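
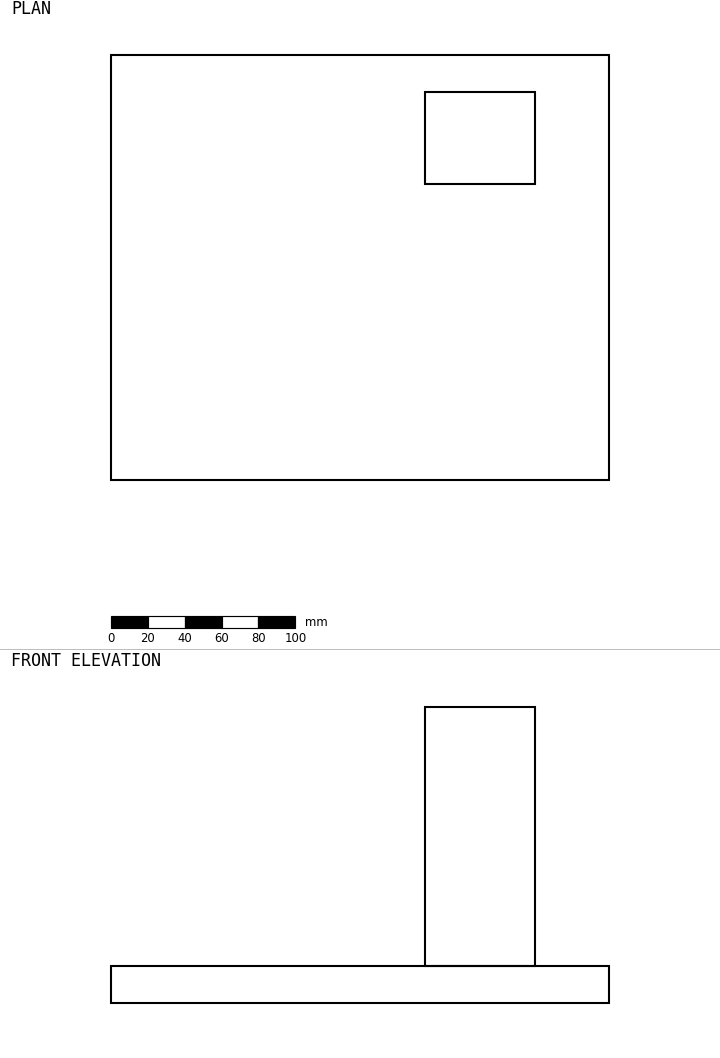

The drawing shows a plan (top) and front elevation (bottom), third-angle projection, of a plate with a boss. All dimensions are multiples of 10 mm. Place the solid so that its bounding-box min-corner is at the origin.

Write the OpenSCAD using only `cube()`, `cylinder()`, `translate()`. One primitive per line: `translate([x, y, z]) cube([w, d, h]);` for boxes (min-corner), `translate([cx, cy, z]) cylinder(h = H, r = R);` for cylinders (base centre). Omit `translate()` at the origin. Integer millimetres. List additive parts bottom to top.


cube([270, 230, 20]);
translate([170, 160, 20]) cube([60, 50, 140]);


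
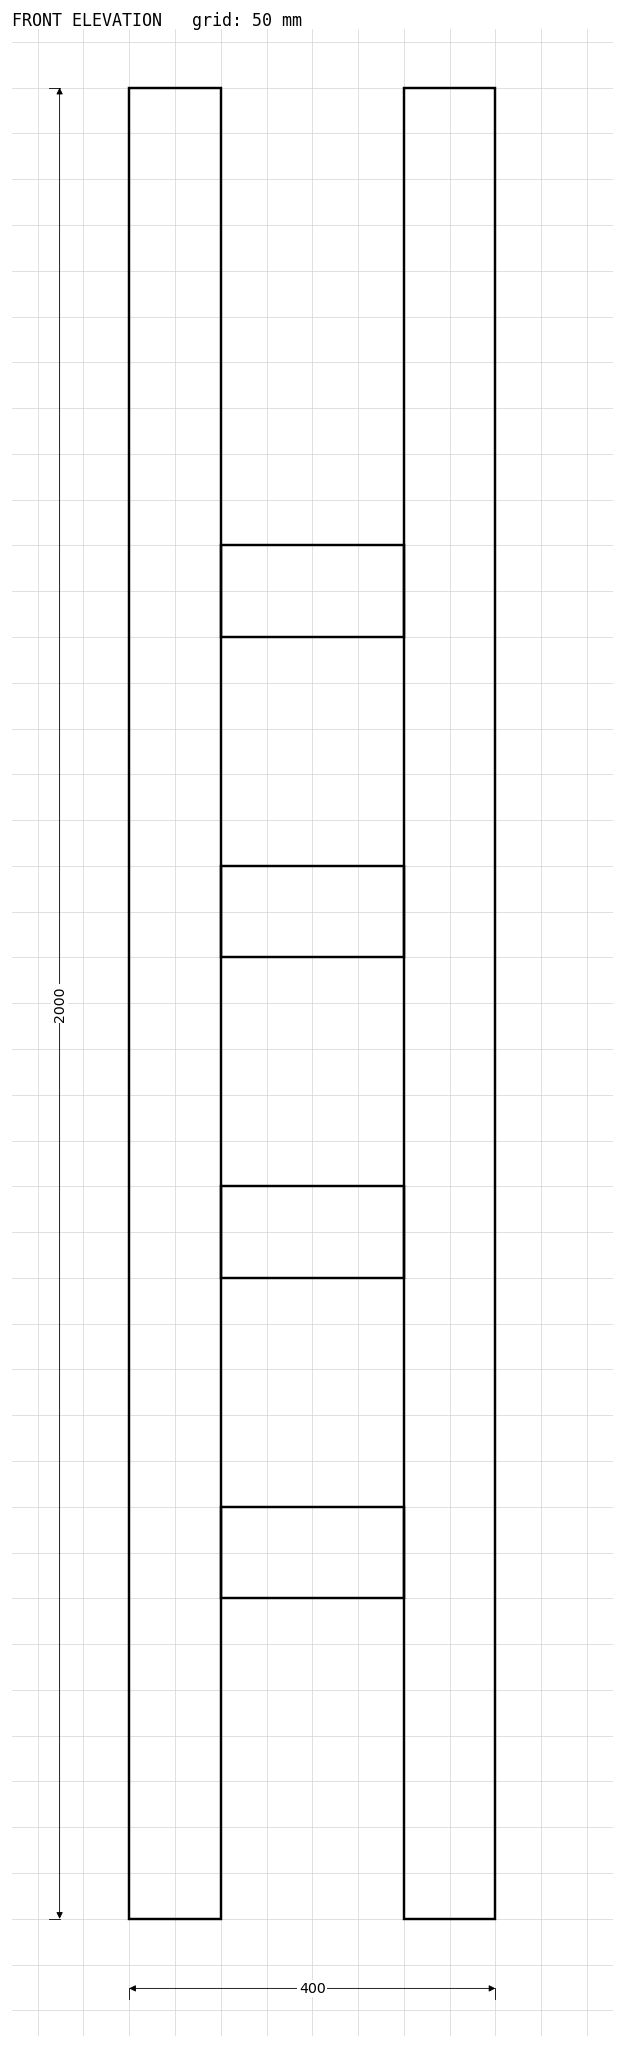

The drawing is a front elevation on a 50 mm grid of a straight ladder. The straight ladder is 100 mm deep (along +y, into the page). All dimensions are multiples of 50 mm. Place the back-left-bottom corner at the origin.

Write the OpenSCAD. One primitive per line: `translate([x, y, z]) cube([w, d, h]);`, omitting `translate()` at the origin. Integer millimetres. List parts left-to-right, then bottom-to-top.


cube([100, 100, 2000]);
translate([100, 0, 350]) cube([200, 100, 100]);
translate([100, 0, 700]) cube([200, 100, 100]);
translate([100, 0, 1050]) cube([200, 100, 100]);
translate([100, 0, 1400]) cube([200, 100, 100]);
translate([300, 0, 0]) cube([100, 100, 2000]);


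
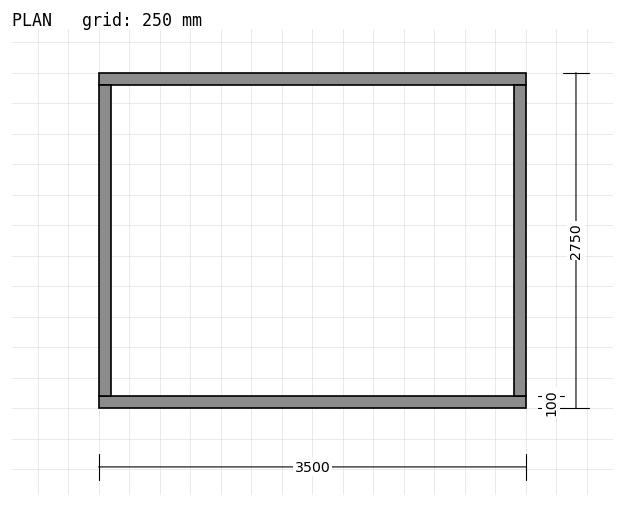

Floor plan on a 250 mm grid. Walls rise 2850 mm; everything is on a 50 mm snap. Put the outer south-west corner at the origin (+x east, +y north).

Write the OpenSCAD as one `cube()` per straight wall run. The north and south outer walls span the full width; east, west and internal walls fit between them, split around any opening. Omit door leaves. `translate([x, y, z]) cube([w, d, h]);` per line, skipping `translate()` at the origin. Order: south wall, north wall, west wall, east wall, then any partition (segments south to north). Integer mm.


cube([3500, 100, 2850]);
translate([0, 2650, 0]) cube([3500, 100, 2850]);
translate([0, 100, 0]) cube([100, 2550, 2850]);
translate([3400, 100, 0]) cube([100, 2550, 2850]);


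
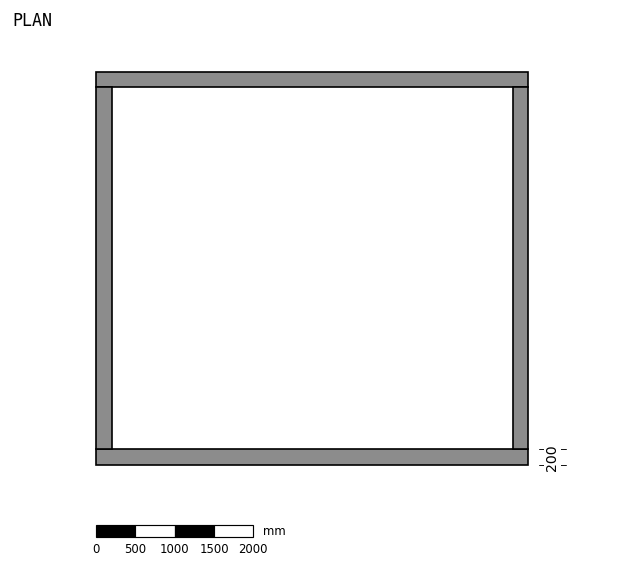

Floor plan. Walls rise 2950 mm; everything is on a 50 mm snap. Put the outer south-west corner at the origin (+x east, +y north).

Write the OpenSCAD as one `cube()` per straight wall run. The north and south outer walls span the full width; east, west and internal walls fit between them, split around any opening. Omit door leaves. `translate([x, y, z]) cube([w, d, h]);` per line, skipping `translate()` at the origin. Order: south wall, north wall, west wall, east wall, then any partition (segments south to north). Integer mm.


cube([5500, 200, 2950]);
translate([0, 4800, 0]) cube([5500, 200, 2950]);
translate([0, 200, 0]) cube([200, 4600, 2950]);
translate([5300, 200, 0]) cube([200, 4600, 2950]);


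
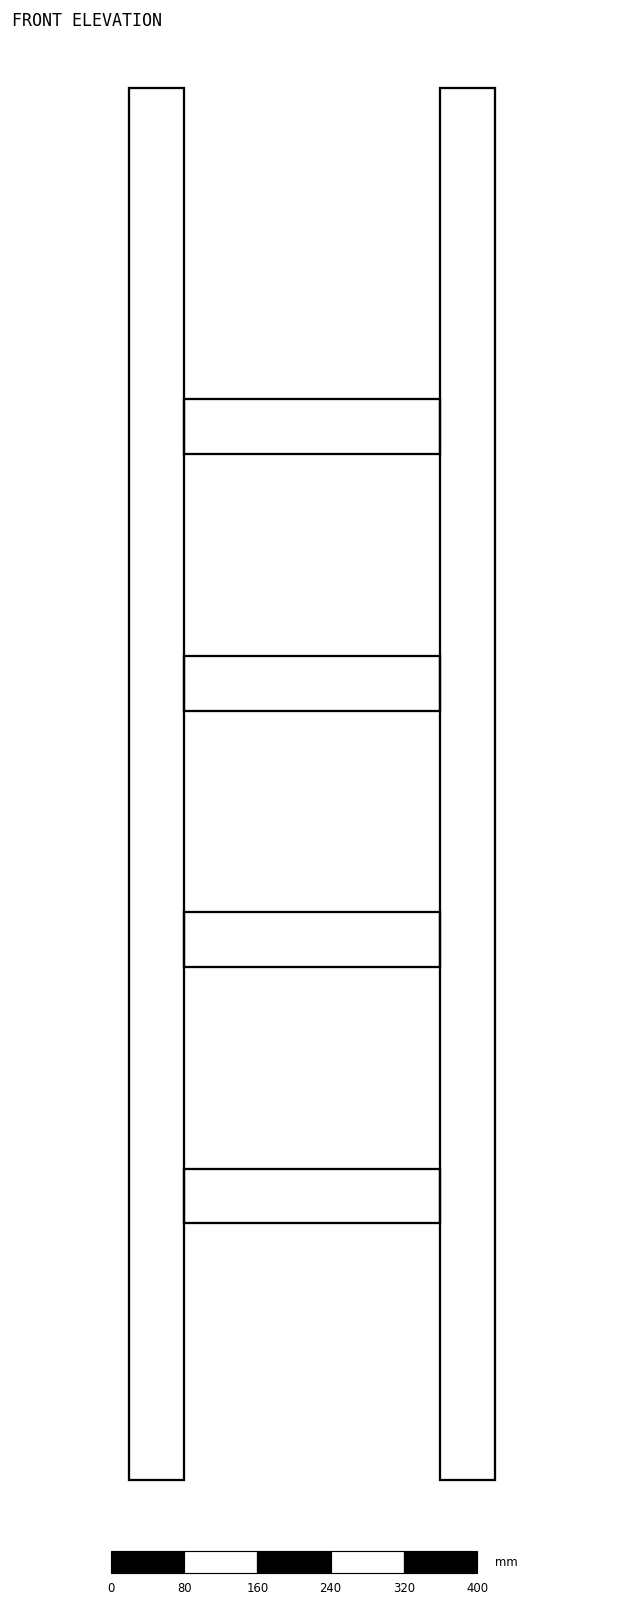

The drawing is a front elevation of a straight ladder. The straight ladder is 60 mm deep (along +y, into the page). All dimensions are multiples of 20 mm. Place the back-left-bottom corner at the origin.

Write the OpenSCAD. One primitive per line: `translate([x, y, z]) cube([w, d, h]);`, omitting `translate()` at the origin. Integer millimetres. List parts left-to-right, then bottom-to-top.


cube([60, 60, 1520]);
translate([60, 0, 280]) cube([280, 60, 60]);
translate([60, 0, 560]) cube([280, 60, 60]);
translate([60, 0, 840]) cube([280, 60, 60]);
translate([60, 0, 1120]) cube([280, 60, 60]);
translate([340, 0, 0]) cube([60, 60, 1520]);


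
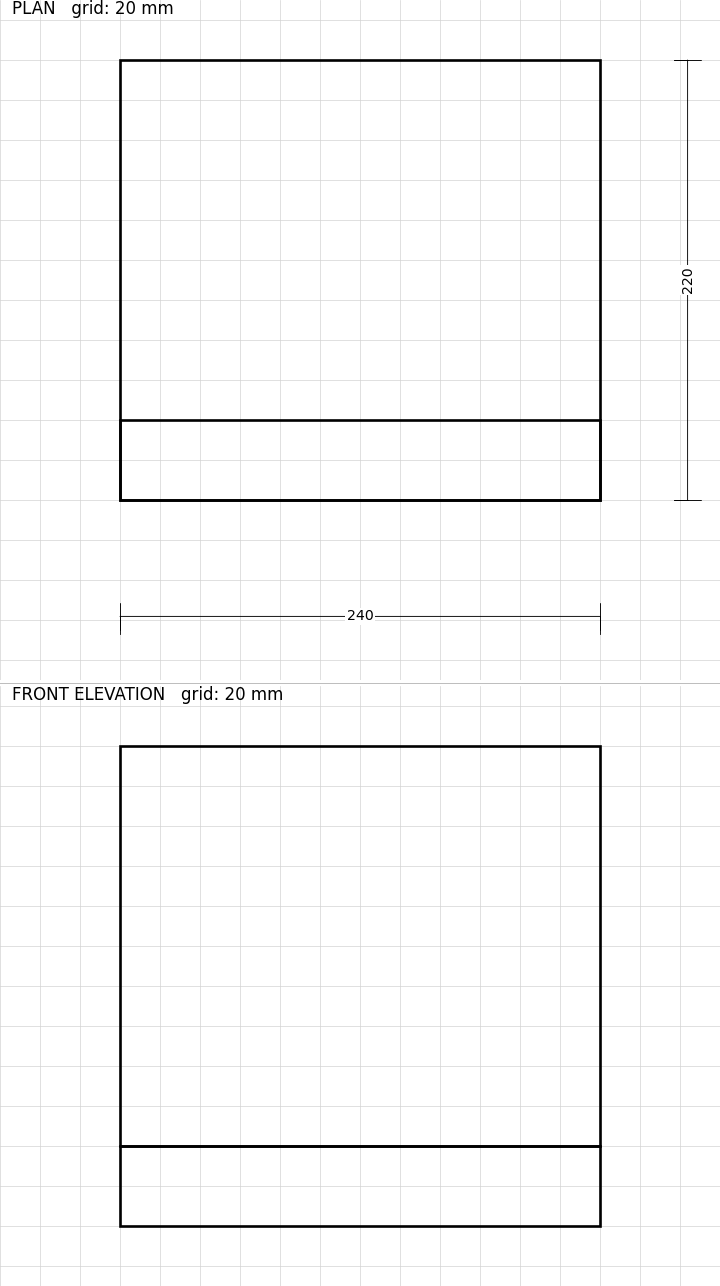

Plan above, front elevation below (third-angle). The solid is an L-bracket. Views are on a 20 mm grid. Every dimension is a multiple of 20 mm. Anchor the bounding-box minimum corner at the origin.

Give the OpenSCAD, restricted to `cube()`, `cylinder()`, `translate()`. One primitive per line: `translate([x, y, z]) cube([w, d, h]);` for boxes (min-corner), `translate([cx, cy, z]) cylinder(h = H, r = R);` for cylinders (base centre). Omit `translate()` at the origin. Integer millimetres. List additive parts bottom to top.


cube([240, 220, 40]);
translate([0, 0, 40]) cube([240, 40, 200]);


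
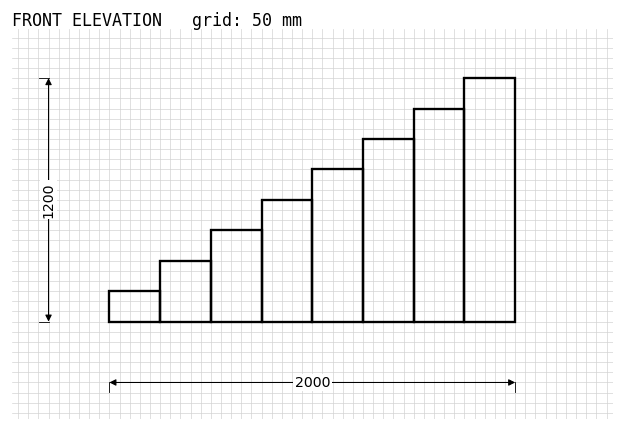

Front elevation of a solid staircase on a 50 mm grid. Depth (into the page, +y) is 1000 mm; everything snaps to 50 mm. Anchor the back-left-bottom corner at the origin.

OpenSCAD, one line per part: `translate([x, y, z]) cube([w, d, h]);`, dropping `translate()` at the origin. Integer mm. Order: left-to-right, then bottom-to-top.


cube([250, 1000, 150]);
translate([250, 0, 0]) cube([250, 1000, 300]);
translate([500, 0, 0]) cube([250, 1000, 450]);
translate([750, 0, 0]) cube([250, 1000, 600]);
translate([1000, 0, 0]) cube([250, 1000, 750]);
translate([1250, 0, 0]) cube([250, 1000, 900]);
translate([1500, 0, 0]) cube([250, 1000, 1050]);
translate([1750, 0, 0]) cube([250, 1000, 1200]);


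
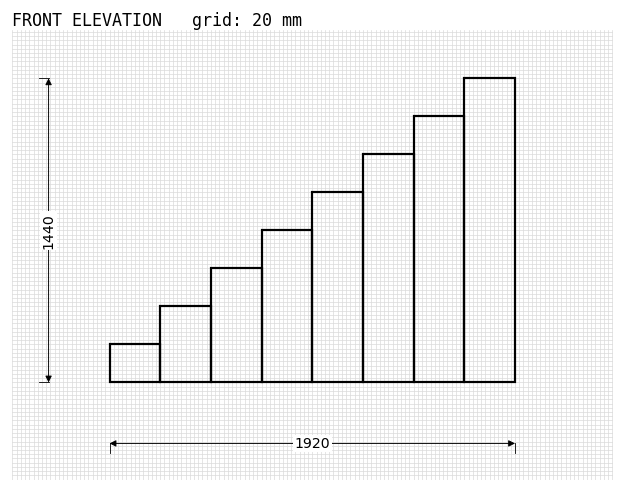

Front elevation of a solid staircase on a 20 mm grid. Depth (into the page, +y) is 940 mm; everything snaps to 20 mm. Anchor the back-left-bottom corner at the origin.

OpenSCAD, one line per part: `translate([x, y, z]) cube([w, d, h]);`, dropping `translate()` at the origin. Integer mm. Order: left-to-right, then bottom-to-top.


cube([240, 940, 180]);
translate([240, 0, 0]) cube([240, 940, 360]);
translate([480, 0, 0]) cube([240, 940, 540]);
translate([720, 0, 0]) cube([240, 940, 720]);
translate([960, 0, 0]) cube([240, 940, 900]);
translate([1200, 0, 0]) cube([240, 940, 1080]);
translate([1440, 0, 0]) cube([240, 940, 1260]);
translate([1680, 0, 0]) cube([240, 940, 1440]);


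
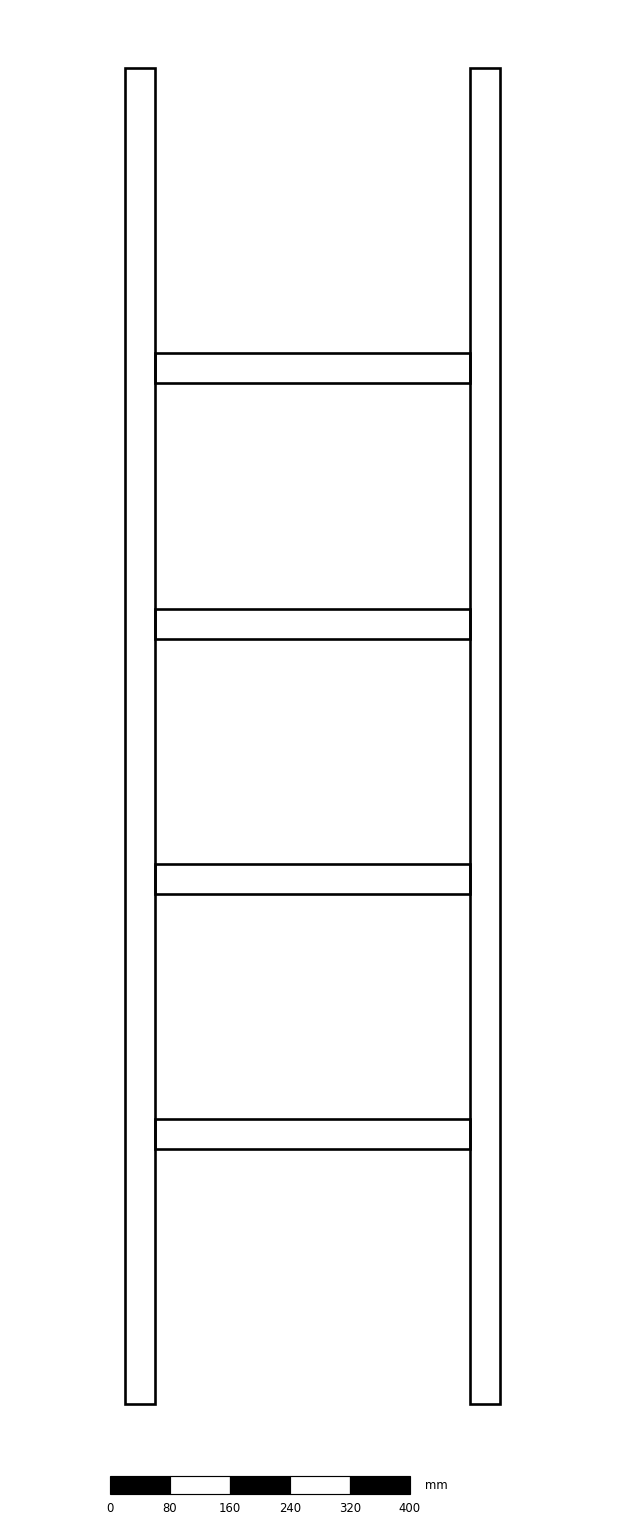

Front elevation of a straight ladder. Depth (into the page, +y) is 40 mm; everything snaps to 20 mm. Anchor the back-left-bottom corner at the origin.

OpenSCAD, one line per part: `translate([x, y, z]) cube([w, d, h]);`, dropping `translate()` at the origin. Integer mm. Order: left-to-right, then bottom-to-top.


cube([40, 40, 1780]);
translate([40, 0, 340]) cube([420, 40, 40]);
translate([40, 0, 680]) cube([420, 40, 40]);
translate([40, 0, 1020]) cube([420, 40, 40]);
translate([40, 0, 1360]) cube([420, 40, 40]);
translate([460, 0, 0]) cube([40, 40, 1780]);


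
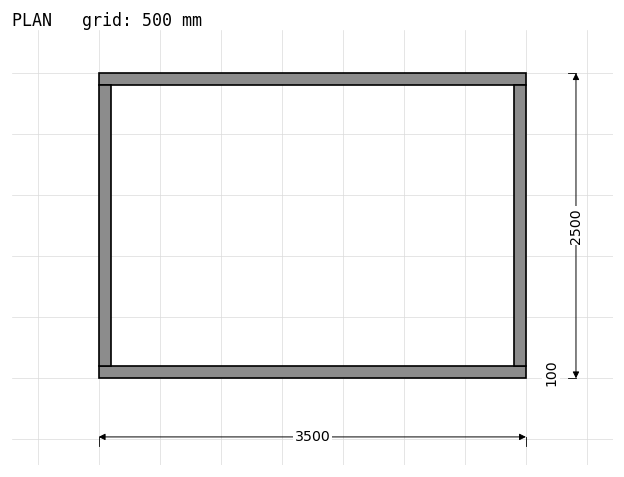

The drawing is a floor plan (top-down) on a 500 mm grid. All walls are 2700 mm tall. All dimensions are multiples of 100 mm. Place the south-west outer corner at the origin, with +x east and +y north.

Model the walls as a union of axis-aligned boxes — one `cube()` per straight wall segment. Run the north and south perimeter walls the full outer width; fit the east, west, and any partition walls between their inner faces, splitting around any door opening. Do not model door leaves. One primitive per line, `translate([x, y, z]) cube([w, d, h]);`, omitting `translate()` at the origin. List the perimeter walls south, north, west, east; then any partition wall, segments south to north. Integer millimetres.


cube([3500, 100, 2700]);
translate([0, 2400, 0]) cube([3500, 100, 2700]);
translate([0, 100, 0]) cube([100, 2300, 2700]);
translate([3400, 100, 0]) cube([100, 2300, 2700]);


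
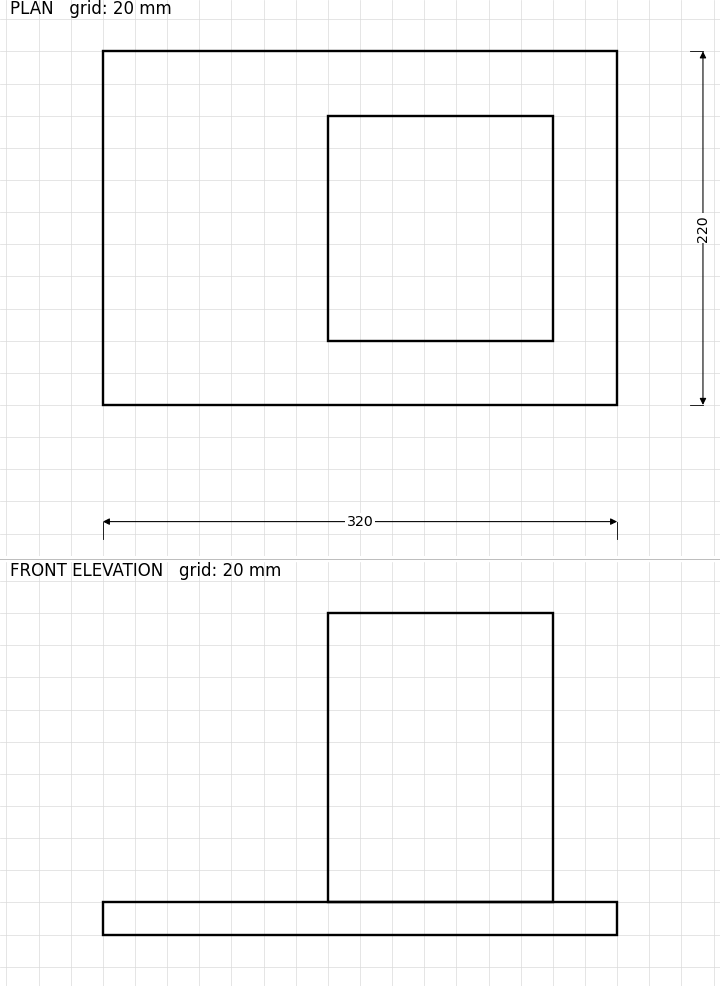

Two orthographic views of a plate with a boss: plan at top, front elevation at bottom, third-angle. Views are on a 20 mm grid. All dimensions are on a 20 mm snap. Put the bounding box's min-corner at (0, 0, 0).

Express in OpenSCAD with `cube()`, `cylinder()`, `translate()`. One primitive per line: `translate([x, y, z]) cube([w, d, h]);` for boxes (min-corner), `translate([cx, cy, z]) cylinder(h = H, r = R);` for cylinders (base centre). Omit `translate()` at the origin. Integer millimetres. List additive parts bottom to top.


cube([320, 220, 20]);
translate([140, 40, 20]) cube([140, 140, 180]);


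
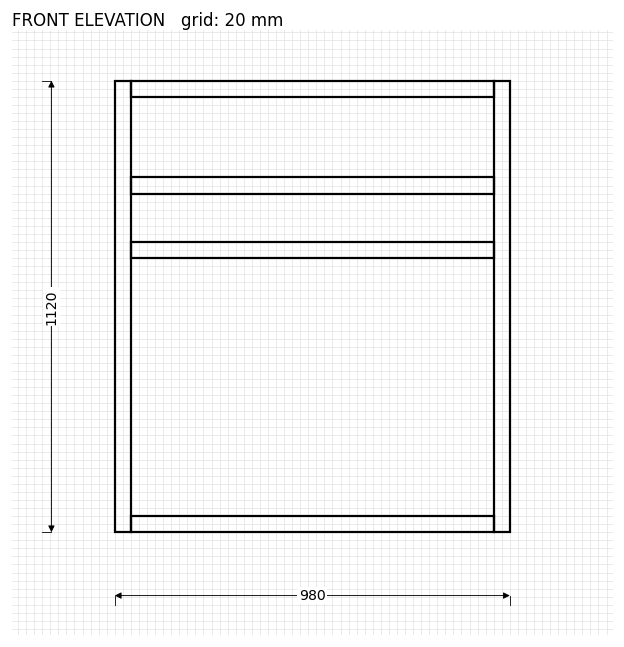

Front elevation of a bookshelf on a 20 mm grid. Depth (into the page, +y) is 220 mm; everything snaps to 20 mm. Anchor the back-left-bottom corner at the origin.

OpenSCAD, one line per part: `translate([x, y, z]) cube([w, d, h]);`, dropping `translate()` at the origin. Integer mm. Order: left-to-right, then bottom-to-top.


cube([40, 220, 1120]);
translate([40, 0, 0]) cube([900, 220, 40]);
translate([40, 0, 680]) cube([900, 220, 40]);
translate([40, 0, 840]) cube([900, 220, 40]);
translate([40, 0, 1080]) cube([900, 220, 40]);
translate([940, 0, 0]) cube([40, 220, 1120]);


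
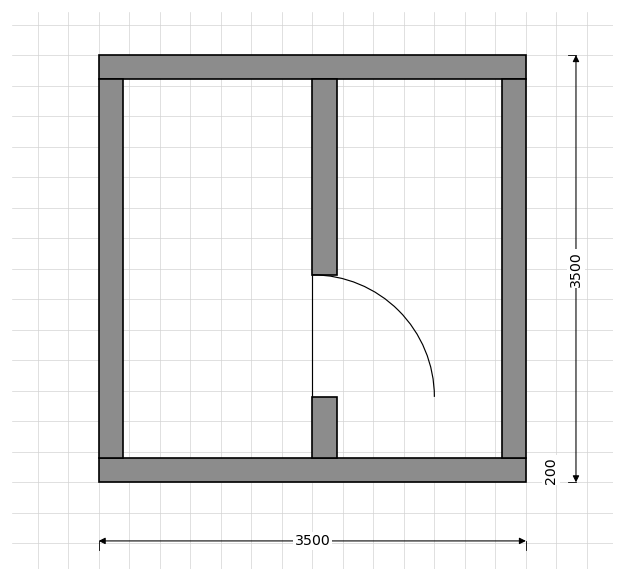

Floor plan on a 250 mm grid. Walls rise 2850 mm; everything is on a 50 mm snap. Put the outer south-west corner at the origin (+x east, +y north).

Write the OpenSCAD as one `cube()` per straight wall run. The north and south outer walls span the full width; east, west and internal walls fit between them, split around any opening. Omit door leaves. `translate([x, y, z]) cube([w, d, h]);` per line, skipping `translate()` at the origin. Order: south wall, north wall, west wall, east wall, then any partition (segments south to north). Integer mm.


cube([3500, 200, 2850]);
translate([0, 3300, 0]) cube([3500, 200, 2850]);
translate([0, 200, 0]) cube([200, 3100, 2850]);
translate([3300, 200, 0]) cube([200, 3100, 2850]);
translate([1750, 200, 0]) cube([200, 500, 2850]);
translate([1750, 1700, 0]) cube([200, 1600, 2850]);


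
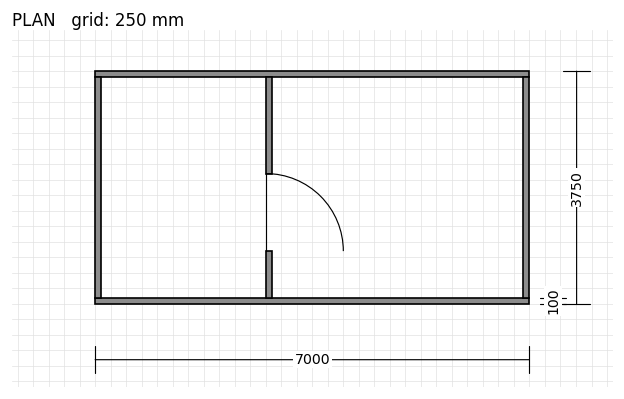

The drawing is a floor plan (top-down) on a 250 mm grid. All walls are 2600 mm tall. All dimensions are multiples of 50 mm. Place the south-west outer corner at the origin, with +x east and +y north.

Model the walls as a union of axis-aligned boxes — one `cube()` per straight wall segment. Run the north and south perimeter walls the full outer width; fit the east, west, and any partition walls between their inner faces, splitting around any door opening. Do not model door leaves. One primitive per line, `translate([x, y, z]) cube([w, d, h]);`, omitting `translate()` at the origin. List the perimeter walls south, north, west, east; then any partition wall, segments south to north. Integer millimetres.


cube([7000, 100, 2600]);
translate([0, 3650, 0]) cube([7000, 100, 2600]);
translate([0, 100, 0]) cube([100, 3550, 2600]);
translate([6900, 100, 0]) cube([100, 3550, 2600]);
translate([2750, 100, 0]) cube([100, 750, 2600]);
translate([2750, 2100, 0]) cube([100, 1550, 2600]);


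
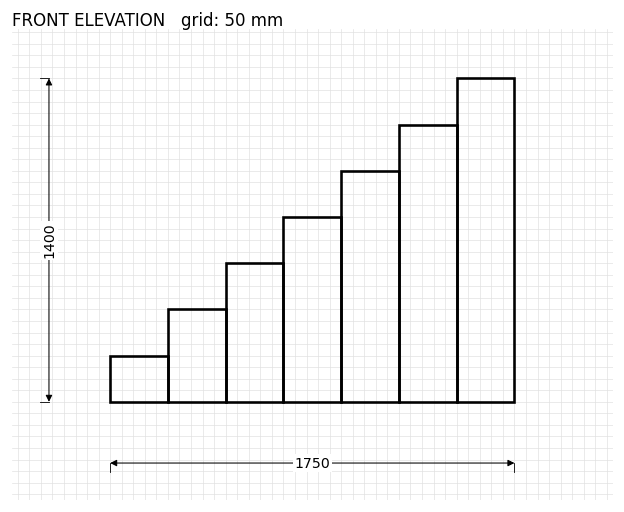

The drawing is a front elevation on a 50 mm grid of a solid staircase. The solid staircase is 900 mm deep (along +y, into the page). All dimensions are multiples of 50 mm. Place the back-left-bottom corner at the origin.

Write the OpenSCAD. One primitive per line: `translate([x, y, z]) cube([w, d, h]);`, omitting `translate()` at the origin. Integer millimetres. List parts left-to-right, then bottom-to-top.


cube([250, 900, 200]);
translate([250, 0, 0]) cube([250, 900, 400]);
translate([500, 0, 0]) cube([250, 900, 600]);
translate([750, 0, 0]) cube([250, 900, 800]);
translate([1000, 0, 0]) cube([250, 900, 1000]);
translate([1250, 0, 0]) cube([250, 900, 1200]);
translate([1500, 0, 0]) cube([250, 900, 1400]);


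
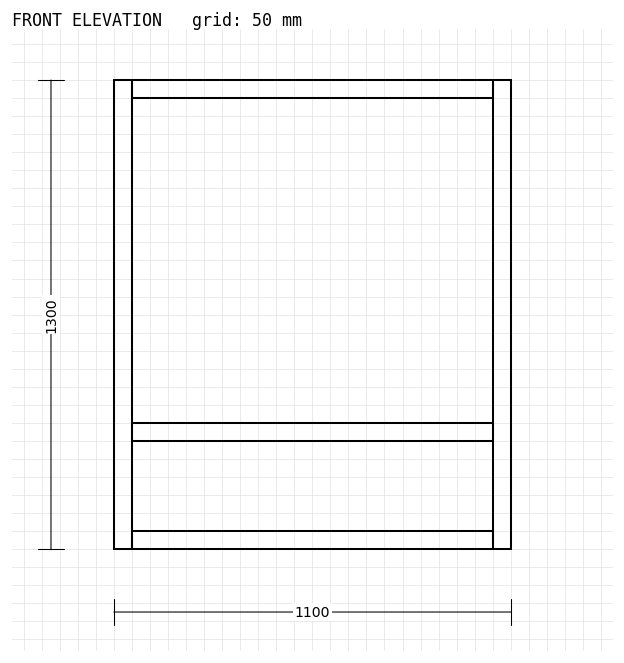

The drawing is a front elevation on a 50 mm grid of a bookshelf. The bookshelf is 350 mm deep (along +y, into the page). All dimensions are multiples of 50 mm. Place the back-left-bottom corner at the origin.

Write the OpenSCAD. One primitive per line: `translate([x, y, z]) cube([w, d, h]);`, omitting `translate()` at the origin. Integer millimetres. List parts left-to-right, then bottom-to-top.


cube([50, 350, 1300]);
translate([50, 0, 0]) cube([1000, 350, 50]);
translate([50, 0, 300]) cube([1000, 350, 50]);
translate([50, 0, 1250]) cube([1000, 350, 50]);
translate([1050, 0, 0]) cube([50, 350, 1300]);


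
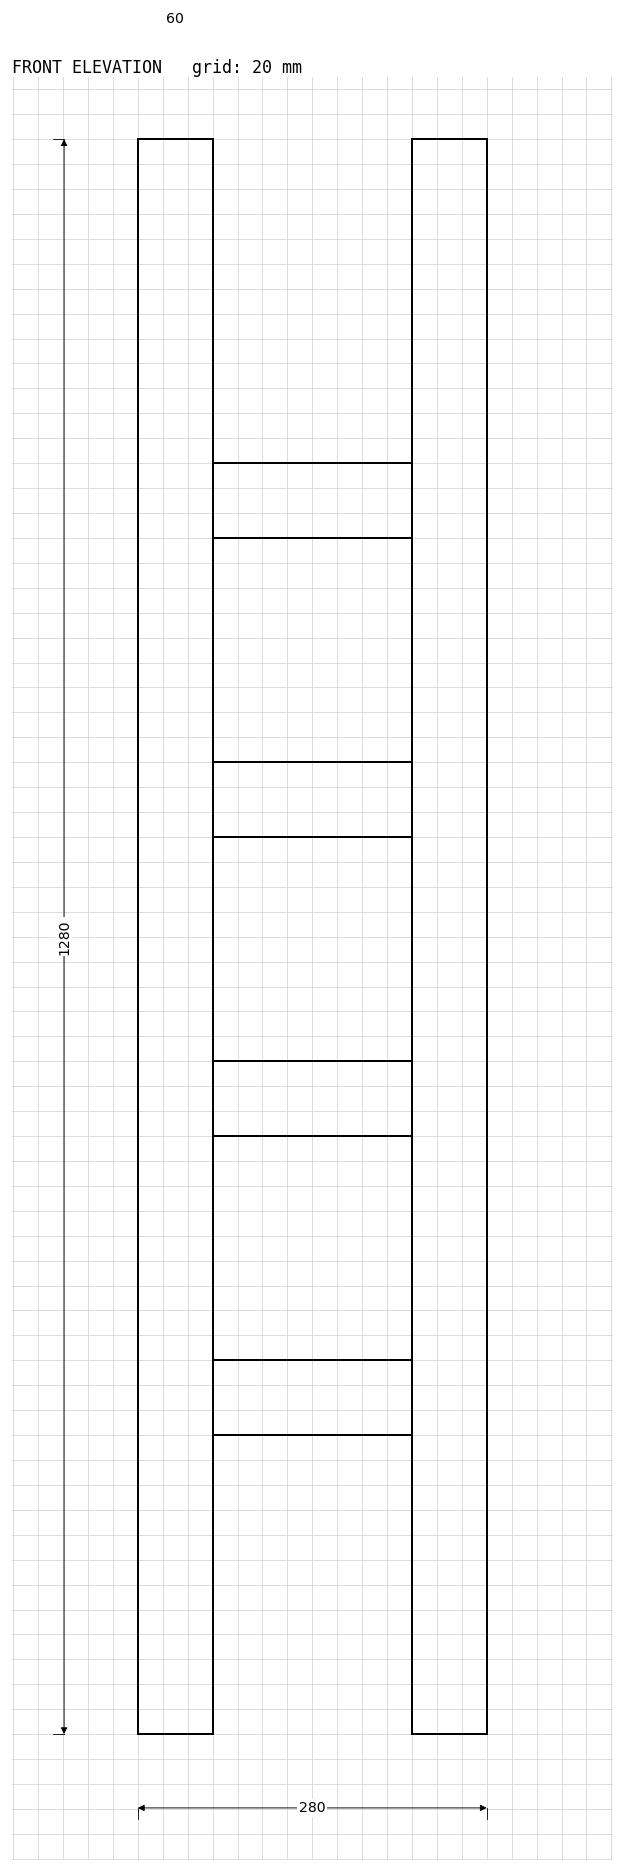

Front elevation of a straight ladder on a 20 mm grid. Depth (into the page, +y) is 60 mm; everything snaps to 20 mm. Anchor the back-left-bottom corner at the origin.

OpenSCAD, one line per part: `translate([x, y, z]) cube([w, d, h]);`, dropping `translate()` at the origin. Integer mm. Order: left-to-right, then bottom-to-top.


cube([60, 60, 1280]);
translate([60, 0, 240]) cube([160, 60, 60]);
translate([60, 0, 480]) cube([160, 60, 60]);
translate([60, 0, 720]) cube([160, 60, 60]);
translate([60, 0, 960]) cube([160, 60, 60]);
translate([220, 0, 0]) cube([60, 60, 1280]);


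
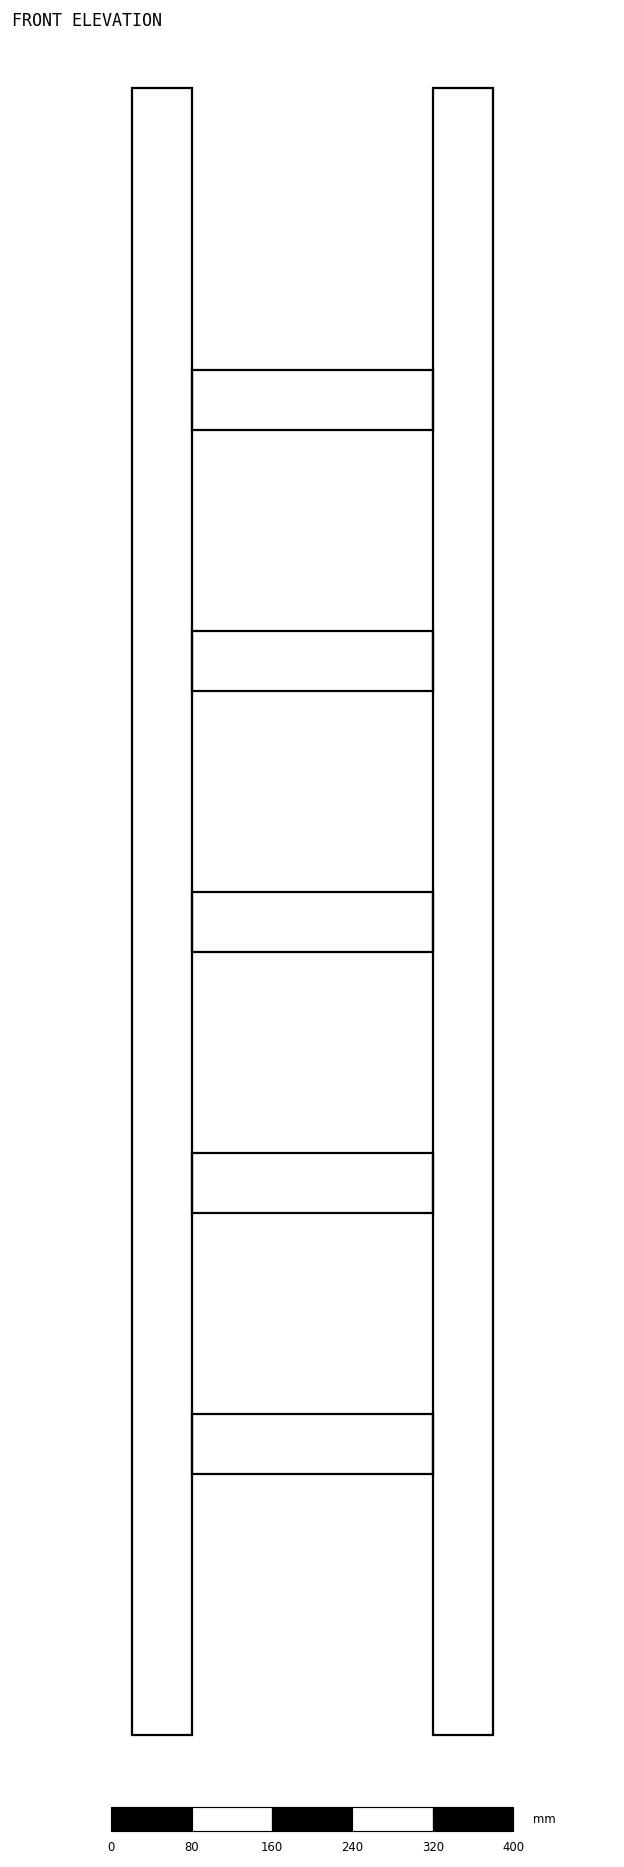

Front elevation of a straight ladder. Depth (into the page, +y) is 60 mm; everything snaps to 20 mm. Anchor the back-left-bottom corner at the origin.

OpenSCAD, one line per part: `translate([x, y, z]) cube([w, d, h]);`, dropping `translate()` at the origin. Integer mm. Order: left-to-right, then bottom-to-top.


cube([60, 60, 1640]);
translate([60, 0, 260]) cube([240, 60, 60]);
translate([60, 0, 520]) cube([240, 60, 60]);
translate([60, 0, 780]) cube([240, 60, 60]);
translate([60, 0, 1040]) cube([240, 60, 60]);
translate([60, 0, 1300]) cube([240, 60, 60]);
translate([300, 0, 0]) cube([60, 60, 1640]);


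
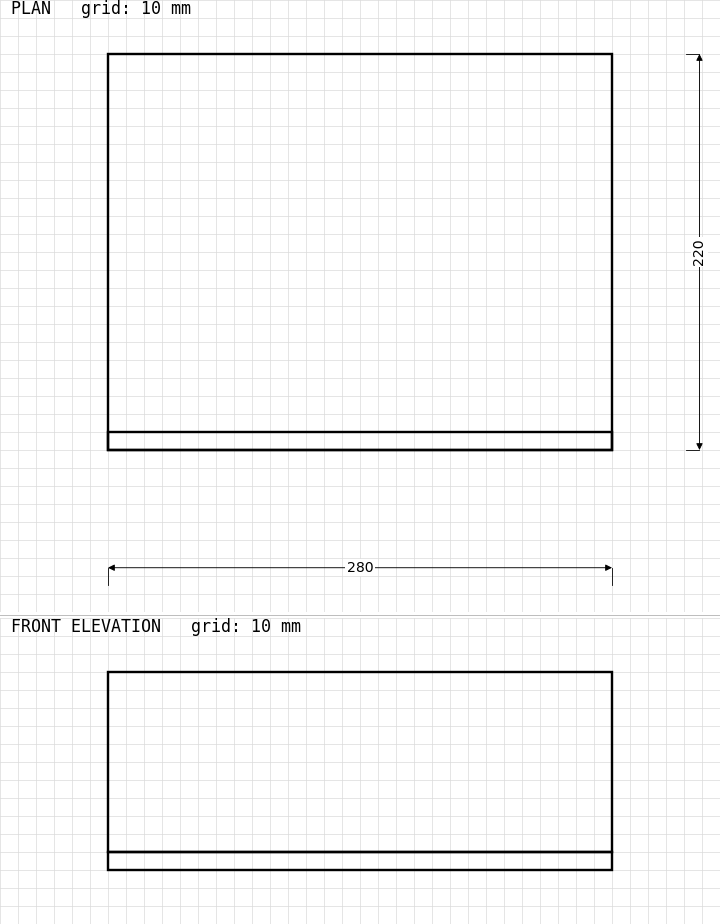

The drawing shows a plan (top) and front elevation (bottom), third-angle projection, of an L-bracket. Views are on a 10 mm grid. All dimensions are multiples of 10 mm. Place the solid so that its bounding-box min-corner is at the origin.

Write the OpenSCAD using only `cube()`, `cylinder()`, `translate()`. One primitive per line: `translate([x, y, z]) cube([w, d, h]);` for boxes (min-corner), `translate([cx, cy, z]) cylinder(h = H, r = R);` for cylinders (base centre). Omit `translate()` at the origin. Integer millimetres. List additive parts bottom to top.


cube([280, 220, 10]);
translate([0, 0, 10]) cube([280, 10, 100]);


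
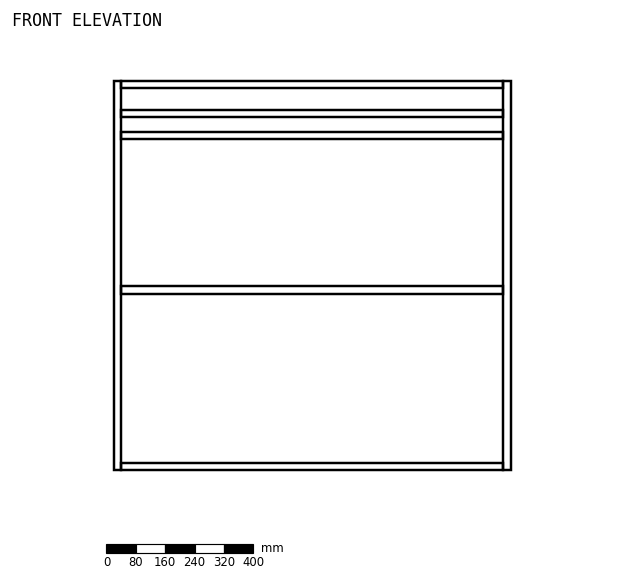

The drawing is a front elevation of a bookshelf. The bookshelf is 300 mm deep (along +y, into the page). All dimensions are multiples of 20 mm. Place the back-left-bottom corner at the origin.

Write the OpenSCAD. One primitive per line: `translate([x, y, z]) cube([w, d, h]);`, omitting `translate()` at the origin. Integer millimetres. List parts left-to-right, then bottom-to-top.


cube([20, 300, 1060]);
translate([20, 0, 0]) cube([1040, 300, 20]);
translate([20, 0, 480]) cube([1040, 300, 20]);
translate([20, 0, 900]) cube([1040, 300, 20]);
translate([20, 0, 960]) cube([1040, 300, 20]);
translate([20, 0, 1040]) cube([1040, 300, 20]);
translate([1060, 0, 0]) cube([20, 300, 1060]);


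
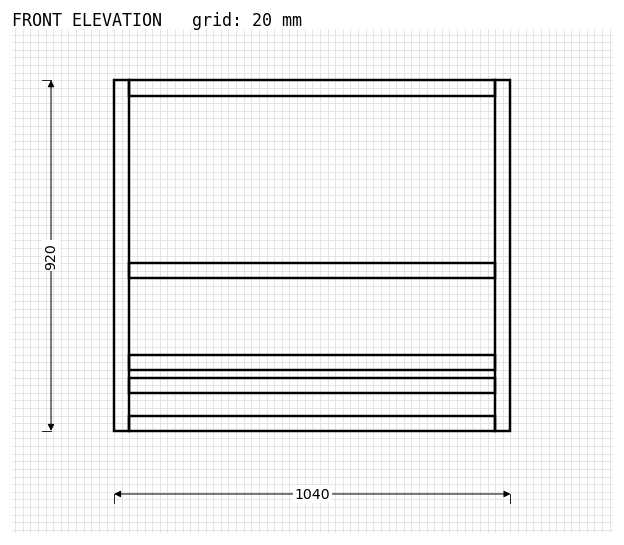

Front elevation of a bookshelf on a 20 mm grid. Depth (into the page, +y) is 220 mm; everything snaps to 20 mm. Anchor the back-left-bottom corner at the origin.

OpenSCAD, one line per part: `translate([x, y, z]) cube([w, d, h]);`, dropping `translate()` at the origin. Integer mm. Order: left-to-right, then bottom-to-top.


cube([40, 220, 920]);
translate([40, 0, 0]) cube([960, 220, 40]);
translate([40, 0, 100]) cube([960, 220, 40]);
translate([40, 0, 160]) cube([960, 220, 40]);
translate([40, 0, 400]) cube([960, 220, 40]);
translate([40, 0, 880]) cube([960, 220, 40]);
translate([1000, 0, 0]) cube([40, 220, 920]);


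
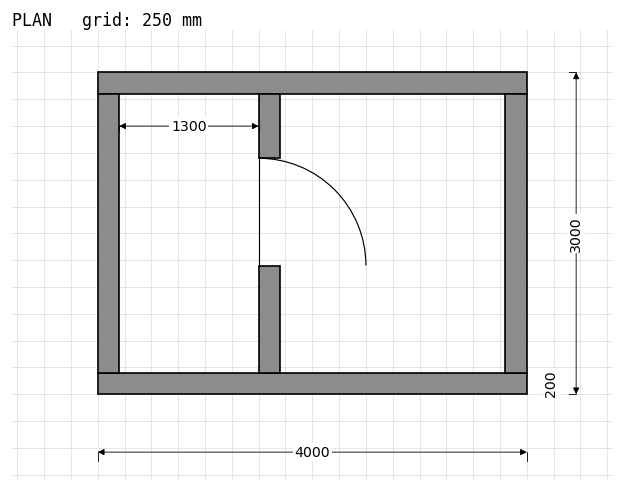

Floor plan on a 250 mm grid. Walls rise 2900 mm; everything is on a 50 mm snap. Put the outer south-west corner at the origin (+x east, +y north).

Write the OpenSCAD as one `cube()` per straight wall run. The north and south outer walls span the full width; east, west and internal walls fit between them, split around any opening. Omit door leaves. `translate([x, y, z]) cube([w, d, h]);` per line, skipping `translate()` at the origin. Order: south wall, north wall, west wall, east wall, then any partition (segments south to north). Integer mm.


cube([4000, 200, 2900]);
translate([0, 2800, 0]) cube([4000, 200, 2900]);
translate([0, 200, 0]) cube([200, 2600, 2900]);
translate([3800, 200, 0]) cube([200, 2600, 2900]);
translate([1500, 200, 0]) cube([200, 1000, 2900]);
translate([1500, 2200, 0]) cube([200, 600, 2900]);


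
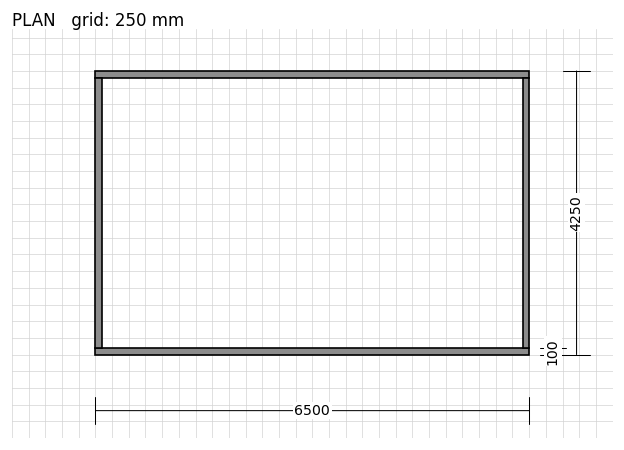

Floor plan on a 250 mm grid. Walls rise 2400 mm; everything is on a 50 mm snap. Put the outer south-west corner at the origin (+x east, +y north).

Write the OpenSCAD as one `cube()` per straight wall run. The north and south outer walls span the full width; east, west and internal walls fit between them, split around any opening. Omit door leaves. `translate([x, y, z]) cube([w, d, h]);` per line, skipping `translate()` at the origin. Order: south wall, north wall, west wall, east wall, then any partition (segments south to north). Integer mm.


cube([6500, 100, 2400]);
translate([0, 4150, 0]) cube([6500, 100, 2400]);
translate([0, 100, 0]) cube([100, 4050, 2400]);
translate([6400, 100, 0]) cube([100, 4050, 2400]);


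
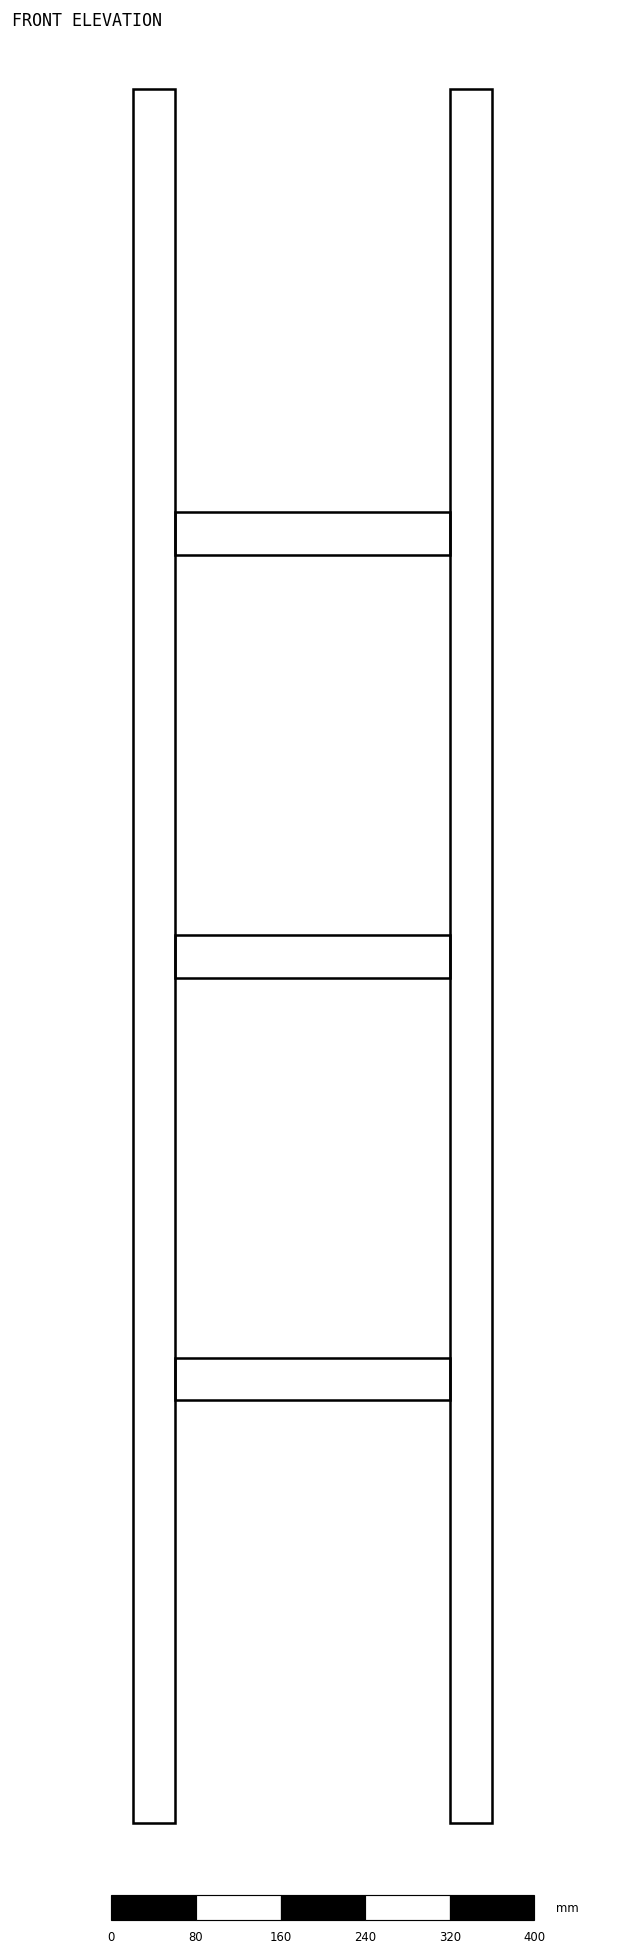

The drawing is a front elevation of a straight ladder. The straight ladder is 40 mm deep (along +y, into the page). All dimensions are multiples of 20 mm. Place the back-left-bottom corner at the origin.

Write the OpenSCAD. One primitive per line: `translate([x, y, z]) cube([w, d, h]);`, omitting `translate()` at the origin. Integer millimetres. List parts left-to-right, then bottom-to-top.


cube([40, 40, 1640]);
translate([40, 0, 400]) cube([260, 40, 40]);
translate([40, 0, 800]) cube([260, 40, 40]);
translate([40, 0, 1200]) cube([260, 40, 40]);
translate([300, 0, 0]) cube([40, 40, 1640]);


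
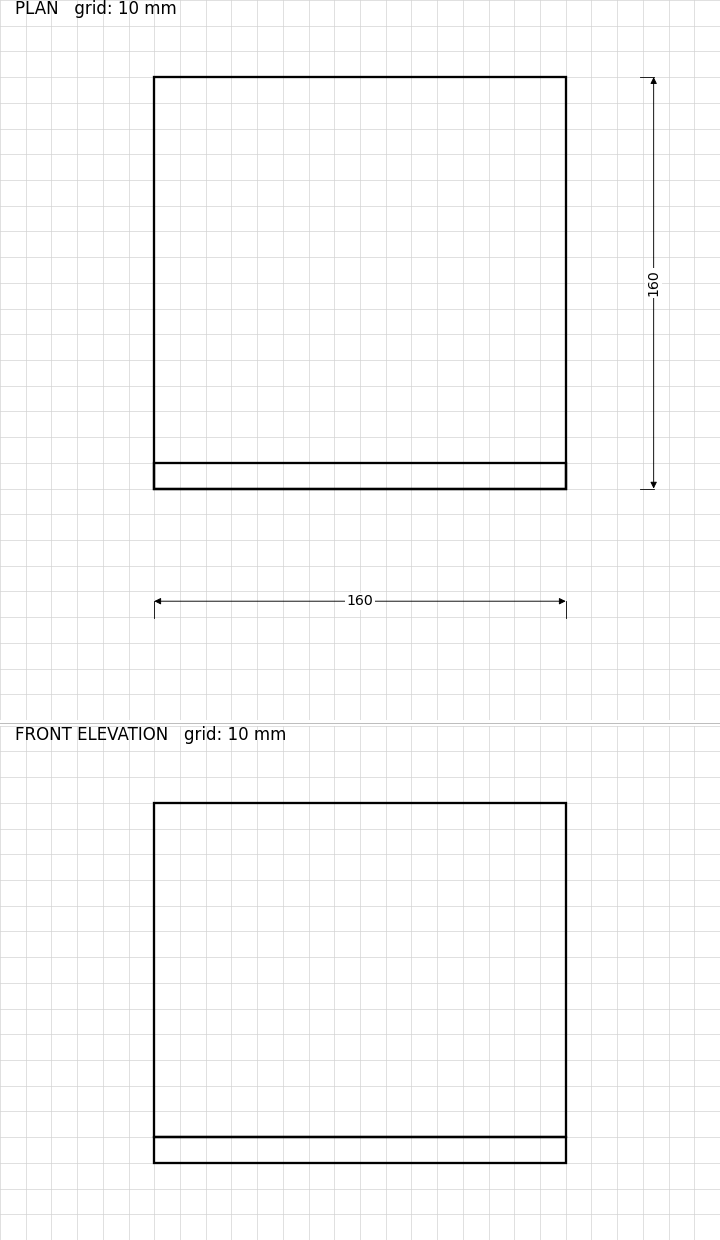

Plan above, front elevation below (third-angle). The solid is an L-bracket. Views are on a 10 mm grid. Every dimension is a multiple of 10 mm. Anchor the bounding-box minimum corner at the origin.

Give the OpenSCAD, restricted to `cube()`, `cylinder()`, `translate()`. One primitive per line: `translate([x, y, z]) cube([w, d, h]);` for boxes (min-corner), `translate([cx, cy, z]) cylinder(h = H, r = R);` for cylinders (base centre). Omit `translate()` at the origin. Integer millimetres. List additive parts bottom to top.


cube([160, 160, 10]);
translate([0, 0, 10]) cube([160, 10, 130]);


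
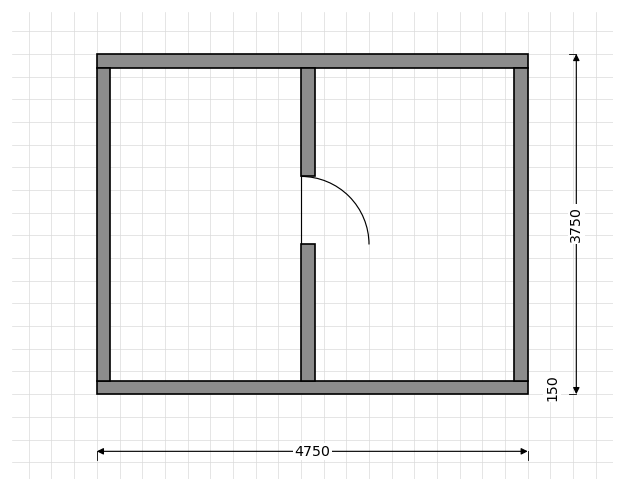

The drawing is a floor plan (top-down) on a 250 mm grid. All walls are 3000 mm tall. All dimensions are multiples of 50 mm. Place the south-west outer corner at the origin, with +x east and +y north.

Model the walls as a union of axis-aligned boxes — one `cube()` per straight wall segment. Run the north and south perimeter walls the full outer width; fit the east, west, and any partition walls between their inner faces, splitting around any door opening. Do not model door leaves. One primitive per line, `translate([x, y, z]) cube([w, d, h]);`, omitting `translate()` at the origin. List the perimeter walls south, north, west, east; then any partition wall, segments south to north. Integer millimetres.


cube([4750, 150, 3000]);
translate([0, 3600, 0]) cube([4750, 150, 3000]);
translate([0, 150, 0]) cube([150, 3450, 3000]);
translate([4600, 150, 0]) cube([150, 3450, 3000]);
translate([2250, 150, 0]) cube([150, 1500, 3000]);
translate([2250, 2400, 0]) cube([150, 1200, 3000]);


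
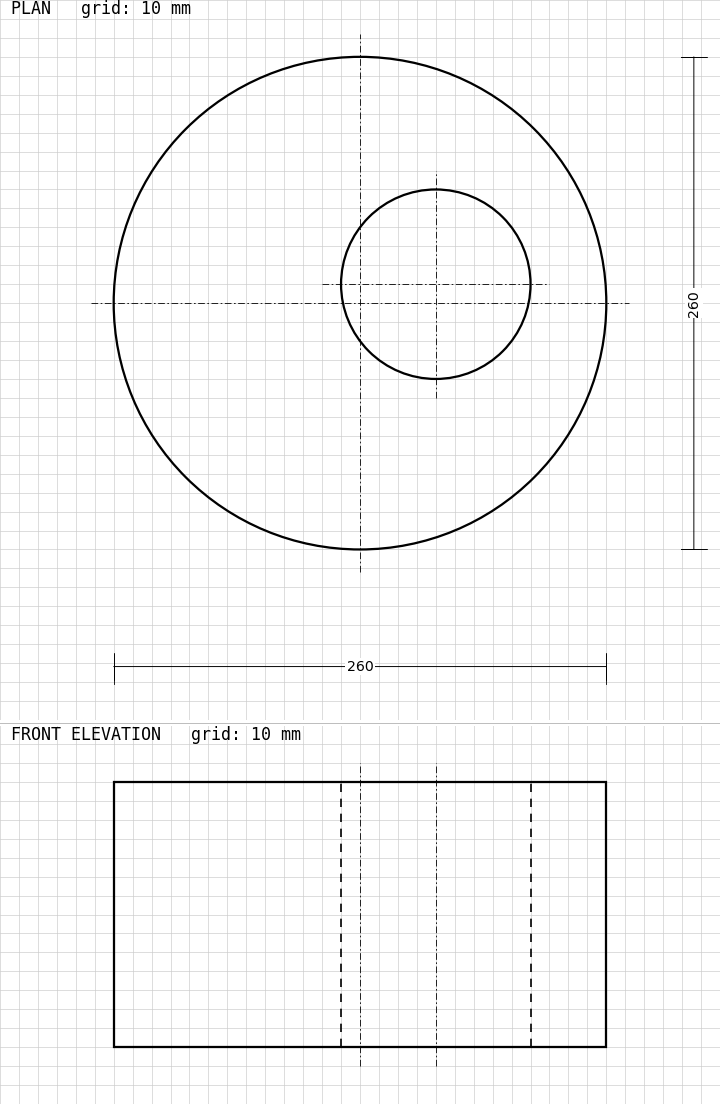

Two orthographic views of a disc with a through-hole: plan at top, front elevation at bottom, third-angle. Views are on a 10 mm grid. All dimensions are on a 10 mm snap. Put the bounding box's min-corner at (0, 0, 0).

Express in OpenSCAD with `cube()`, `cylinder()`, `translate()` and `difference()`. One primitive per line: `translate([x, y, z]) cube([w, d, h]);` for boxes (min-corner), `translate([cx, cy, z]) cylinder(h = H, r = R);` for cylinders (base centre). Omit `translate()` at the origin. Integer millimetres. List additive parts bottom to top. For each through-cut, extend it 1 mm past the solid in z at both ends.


difference() {
  translate([130, 130, 0]) cylinder(h = 140, r = 130);
  translate([170, 140, -1]) cylinder(h = 142, r = 50);
}


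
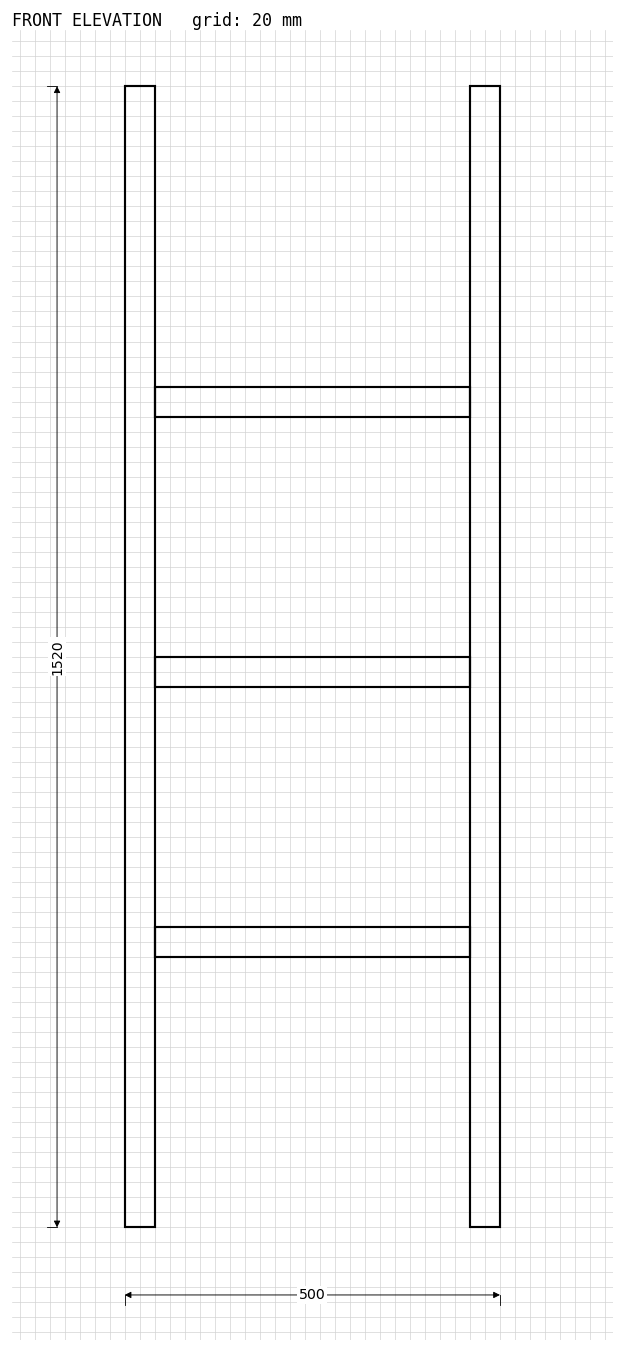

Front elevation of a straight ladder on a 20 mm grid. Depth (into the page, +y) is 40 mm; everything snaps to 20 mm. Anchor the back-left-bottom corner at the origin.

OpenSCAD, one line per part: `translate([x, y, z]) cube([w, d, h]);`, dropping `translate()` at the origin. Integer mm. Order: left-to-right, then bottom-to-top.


cube([40, 40, 1520]);
translate([40, 0, 360]) cube([420, 40, 40]);
translate([40, 0, 720]) cube([420, 40, 40]);
translate([40, 0, 1080]) cube([420, 40, 40]);
translate([460, 0, 0]) cube([40, 40, 1520]);


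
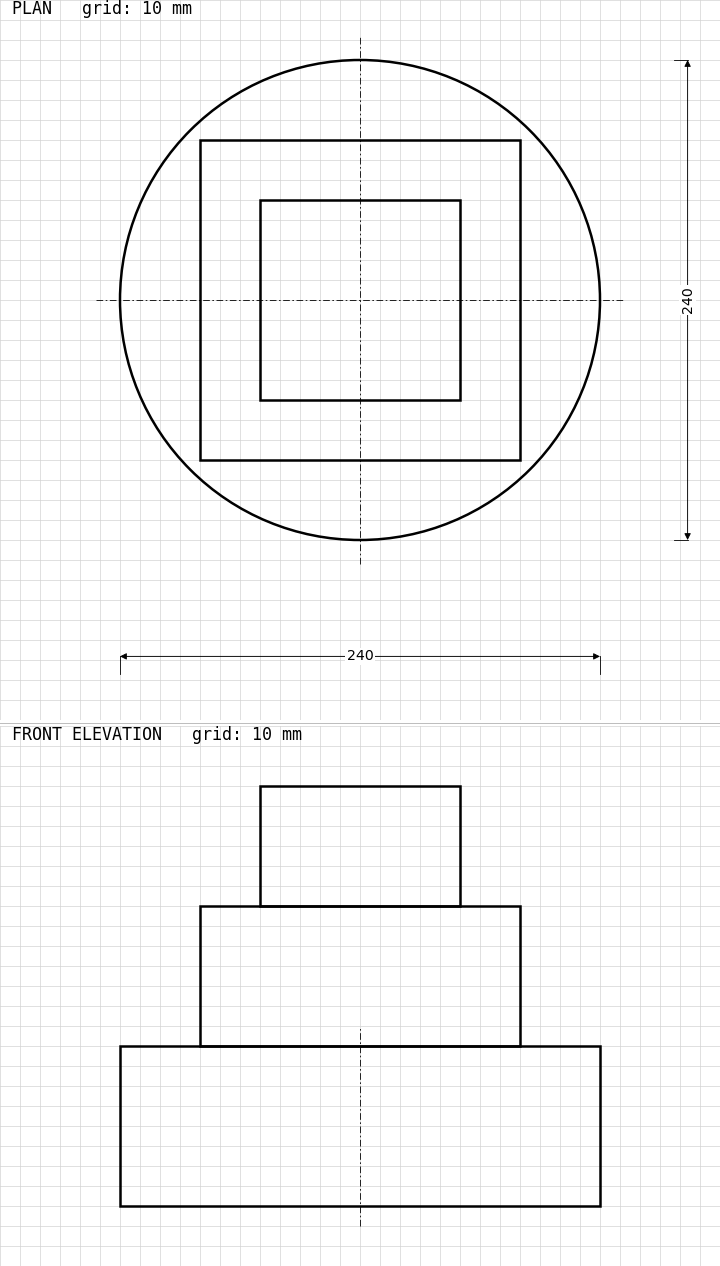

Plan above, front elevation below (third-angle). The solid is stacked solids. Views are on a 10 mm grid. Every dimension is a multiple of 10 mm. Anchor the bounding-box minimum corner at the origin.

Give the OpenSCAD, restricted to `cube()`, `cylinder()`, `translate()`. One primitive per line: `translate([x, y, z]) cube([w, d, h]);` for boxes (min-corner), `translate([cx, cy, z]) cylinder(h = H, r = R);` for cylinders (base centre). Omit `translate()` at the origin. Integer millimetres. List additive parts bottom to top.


translate([120, 120, 0]) cylinder(h = 80, r = 120);
translate([40, 40, 80]) cube([160, 160, 70]);
translate([70, 70, 150]) cube([100, 100, 60]);


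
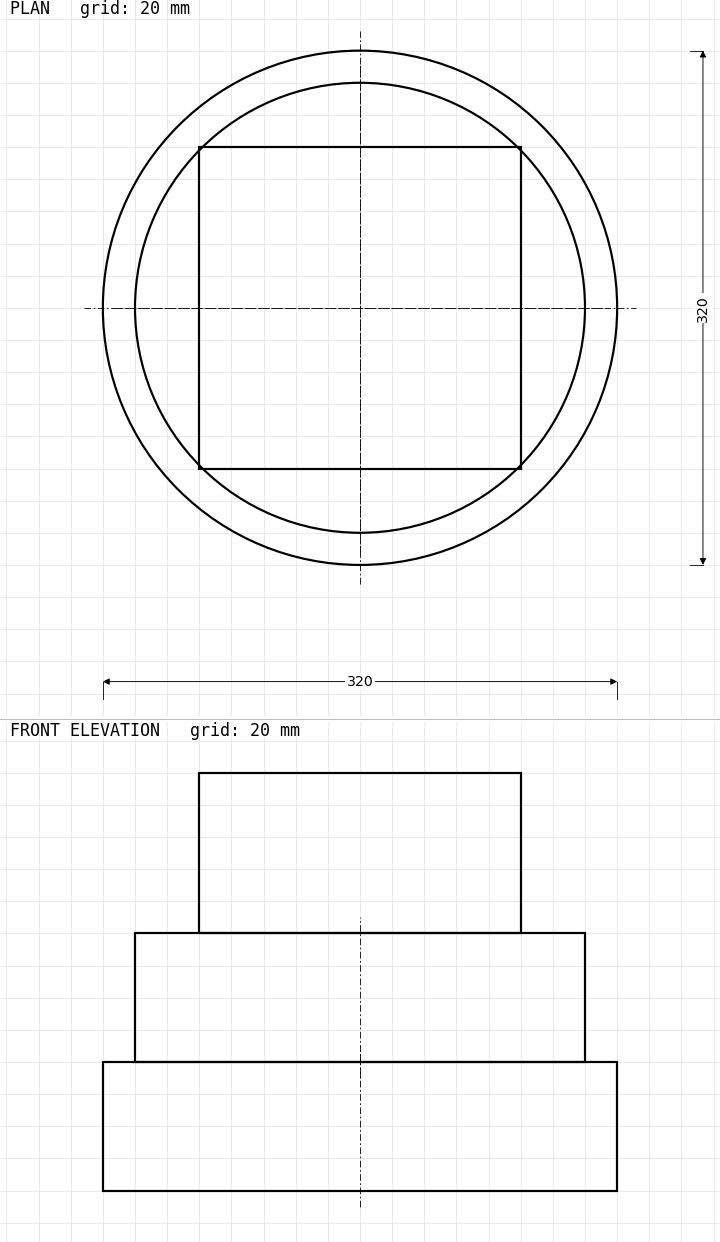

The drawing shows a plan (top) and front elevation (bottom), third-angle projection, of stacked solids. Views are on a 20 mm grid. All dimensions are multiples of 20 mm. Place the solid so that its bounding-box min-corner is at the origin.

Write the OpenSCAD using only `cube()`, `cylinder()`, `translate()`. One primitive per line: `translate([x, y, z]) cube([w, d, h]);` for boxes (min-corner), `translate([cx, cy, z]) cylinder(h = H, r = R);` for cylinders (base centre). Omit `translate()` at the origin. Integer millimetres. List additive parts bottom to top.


translate([160, 160, 0]) cylinder(h = 80, r = 160);
translate([160, 160, 80]) cylinder(h = 80, r = 140);
translate([60, 60, 160]) cube([200, 200, 100]);


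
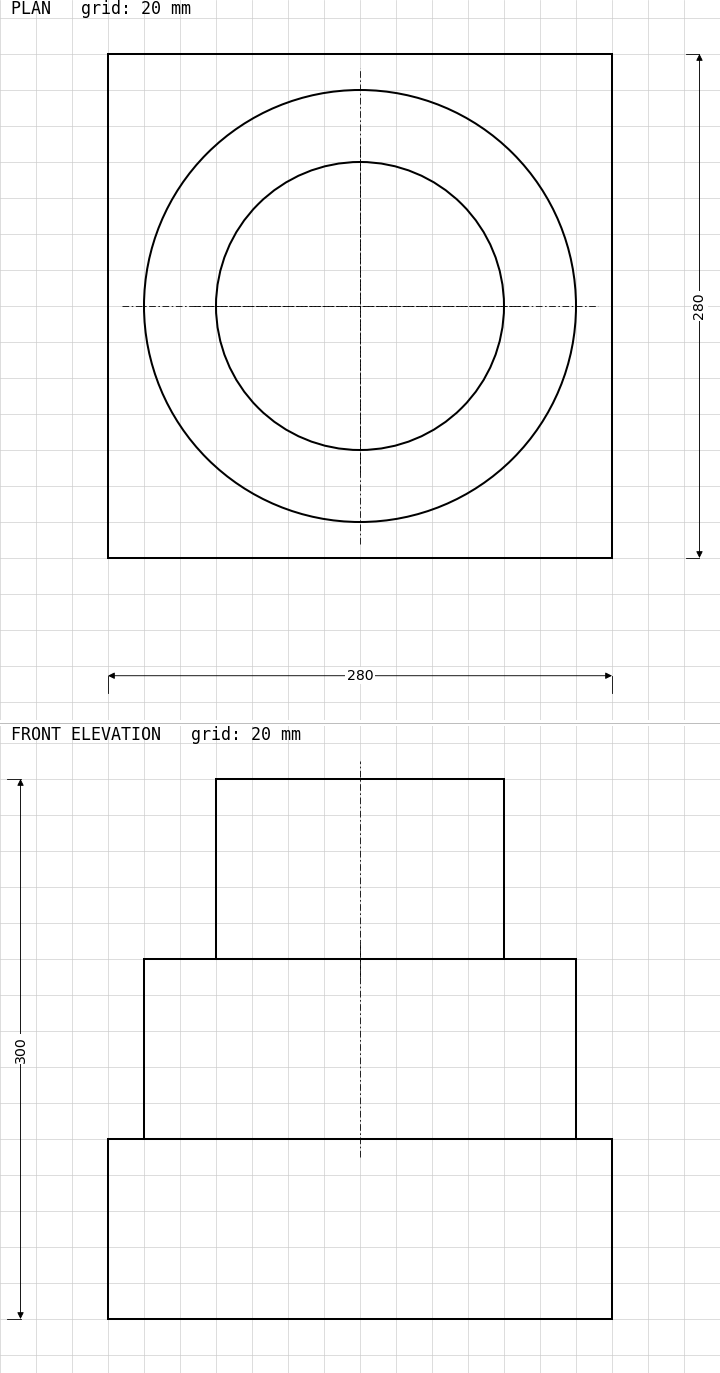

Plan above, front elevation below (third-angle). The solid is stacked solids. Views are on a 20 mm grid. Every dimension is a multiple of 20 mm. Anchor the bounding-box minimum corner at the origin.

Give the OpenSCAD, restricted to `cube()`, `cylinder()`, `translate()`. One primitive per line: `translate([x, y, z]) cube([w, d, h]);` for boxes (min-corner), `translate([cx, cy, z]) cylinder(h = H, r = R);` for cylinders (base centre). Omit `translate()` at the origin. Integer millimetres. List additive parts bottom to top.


cube([280, 280, 100]);
translate([140, 140, 100]) cylinder(h = 100, r = 120);
translate([140, 140, 200]) cylinder(h = 100, r = 80);


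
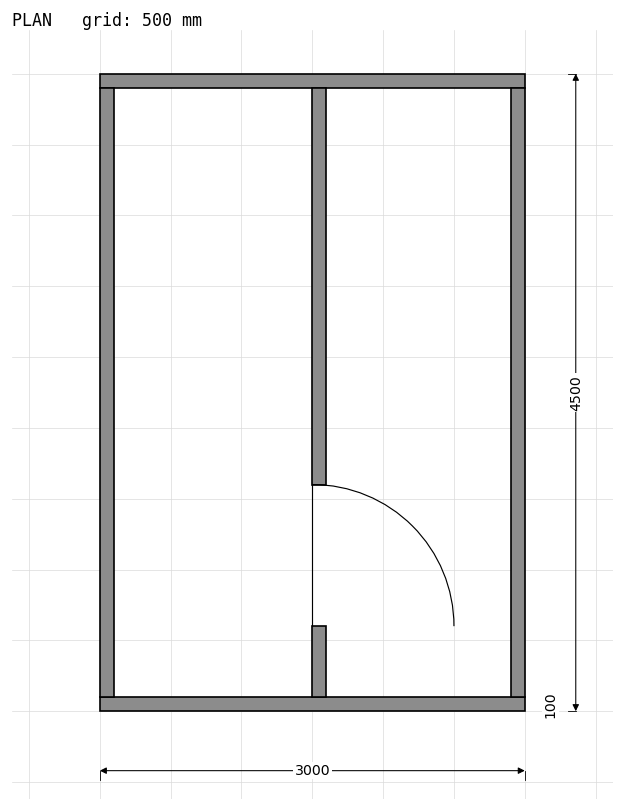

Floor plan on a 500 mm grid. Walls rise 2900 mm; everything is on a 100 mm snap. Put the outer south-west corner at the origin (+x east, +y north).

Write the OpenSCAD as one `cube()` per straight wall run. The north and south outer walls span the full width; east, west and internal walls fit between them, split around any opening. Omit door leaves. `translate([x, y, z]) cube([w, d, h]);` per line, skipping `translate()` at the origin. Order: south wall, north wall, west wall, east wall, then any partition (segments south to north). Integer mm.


cube([3000, 100, 2900]);
translate([0, 4400, 0]) cube([3000, 100, 2900]);
translate([0, 100, 0]) cube([100, 4300, 2900]);
translate([2900, 100, 0]) cube([100, 4300, 2900]);
translate([1500, 100, 0]) cube([100, 500, 2900]);
translate([1500, 1600, 0]) cube([100, 2800, 2900]);


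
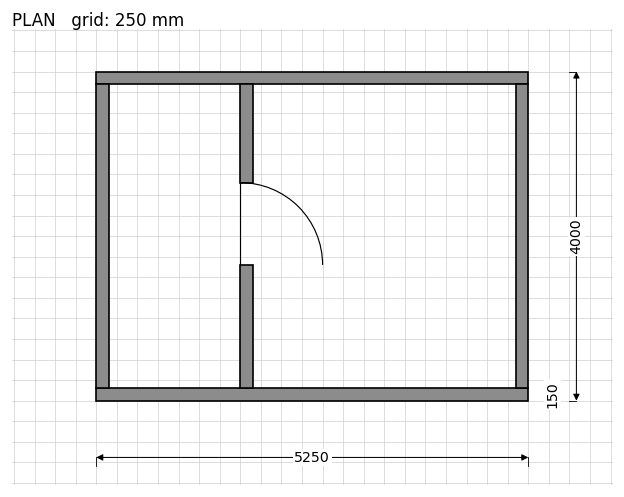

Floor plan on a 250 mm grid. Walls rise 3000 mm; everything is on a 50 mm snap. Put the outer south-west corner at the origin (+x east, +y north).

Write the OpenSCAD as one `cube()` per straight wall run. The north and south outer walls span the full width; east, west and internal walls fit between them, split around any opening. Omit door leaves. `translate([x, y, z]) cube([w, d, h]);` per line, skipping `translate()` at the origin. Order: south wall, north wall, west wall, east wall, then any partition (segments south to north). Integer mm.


cube([5250, 150, 3000]);
translate([0, 3850, 0]) cube([5250, 150, 3000]);
translate([0, 150, 0]) cube([150, 3700, 3000]);
translate([5100, 150, 0]) cube([150, 3700, 3000]);
translate([1750, 150, 0]) cube([150, 1500, 3000]);
translate([1750, 2650, 0]) cube([150, 1200, 3000]);


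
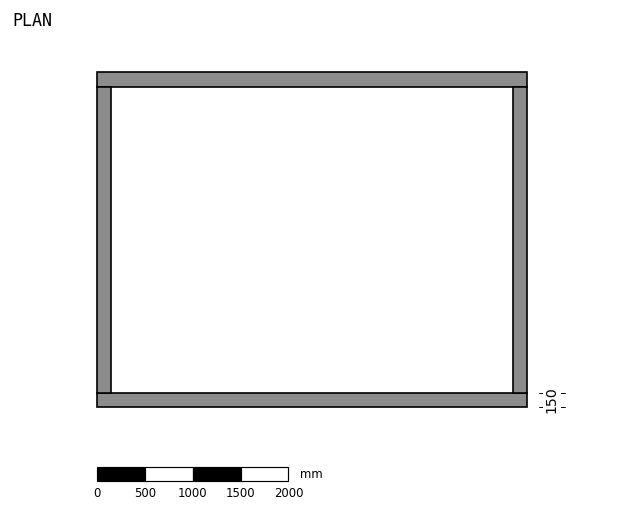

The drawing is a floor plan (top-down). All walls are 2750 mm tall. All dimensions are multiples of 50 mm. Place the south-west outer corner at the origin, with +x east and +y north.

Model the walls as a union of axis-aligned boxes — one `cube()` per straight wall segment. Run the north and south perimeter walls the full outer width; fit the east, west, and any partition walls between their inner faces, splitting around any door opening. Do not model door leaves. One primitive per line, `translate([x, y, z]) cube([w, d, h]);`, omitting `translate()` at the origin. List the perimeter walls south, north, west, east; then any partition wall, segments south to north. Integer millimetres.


cube([4500, 150, 2750]);
translate([0, 3350, 0]) cube([4500, 150, 2750]);
translate([0, 150, 0]) cube([150, 3200, 2750]);
translate([4350, 150, 0]) cube([150, 3200, 2750]);


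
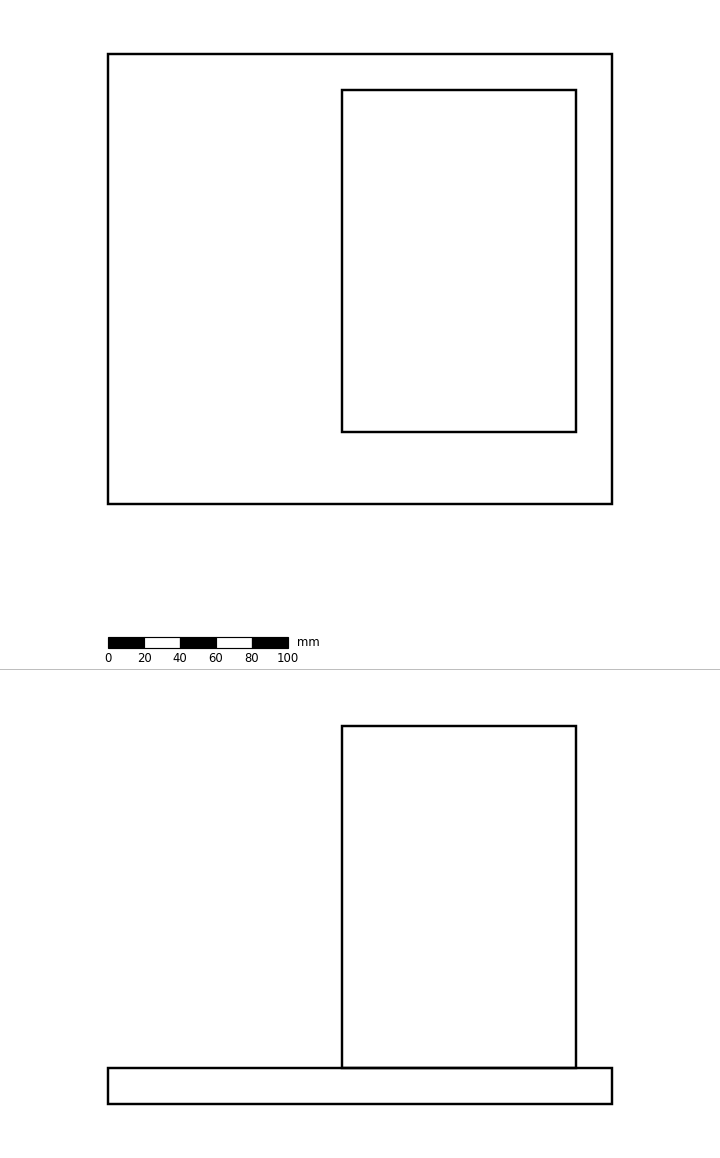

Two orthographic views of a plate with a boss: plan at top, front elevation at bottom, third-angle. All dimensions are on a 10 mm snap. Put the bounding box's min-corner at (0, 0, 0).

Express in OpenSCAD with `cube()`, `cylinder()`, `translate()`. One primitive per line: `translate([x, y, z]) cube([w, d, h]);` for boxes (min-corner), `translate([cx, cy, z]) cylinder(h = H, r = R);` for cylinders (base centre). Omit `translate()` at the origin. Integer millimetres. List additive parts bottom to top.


cube([280, 250, 20]);
translate([130, 40, 20]) cube([130, 190, 190]);
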